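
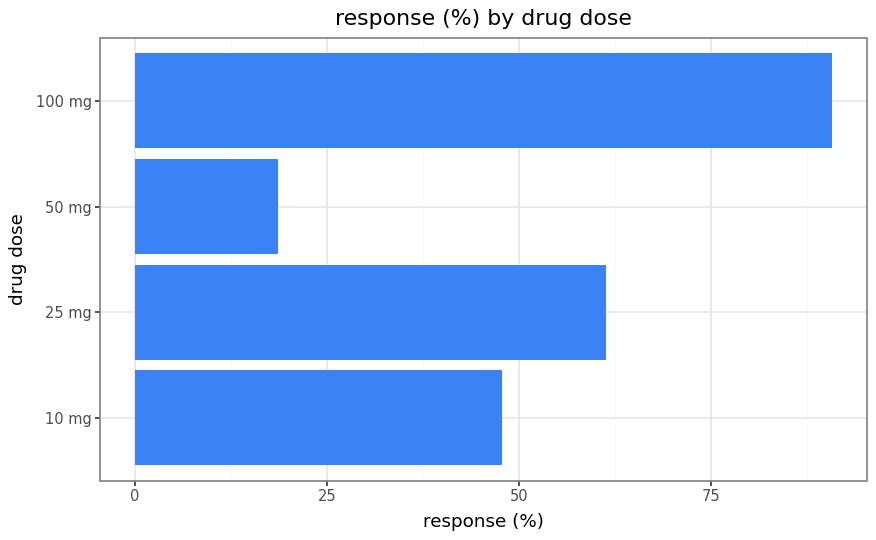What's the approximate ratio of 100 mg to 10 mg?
100 mg ≈ 90, 10 mg ≈ 50; 90/50 ≈ 1.8.

≈ 1.8×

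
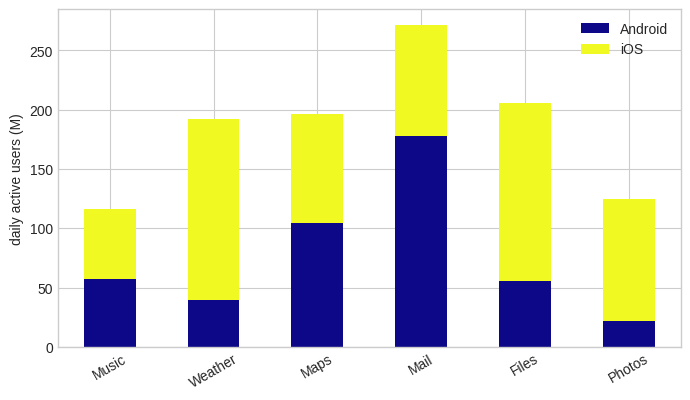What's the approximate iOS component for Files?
iOS top ≈ 200, bottom ≈ 50; segment ≈ 150.

≈ 150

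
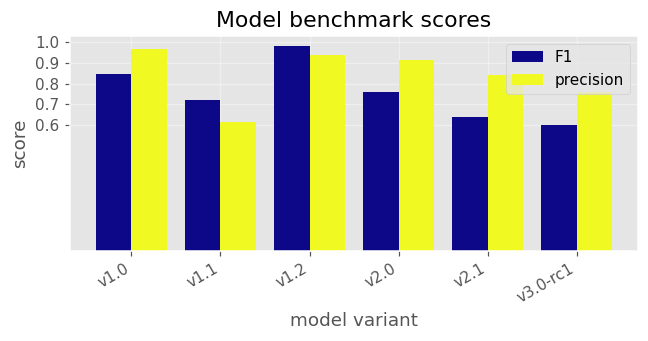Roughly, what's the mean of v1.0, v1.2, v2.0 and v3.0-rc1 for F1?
≈ 0.8

(0.8 + 1.0 + 0.8 + 0.6) / 4 ≈ 0.8.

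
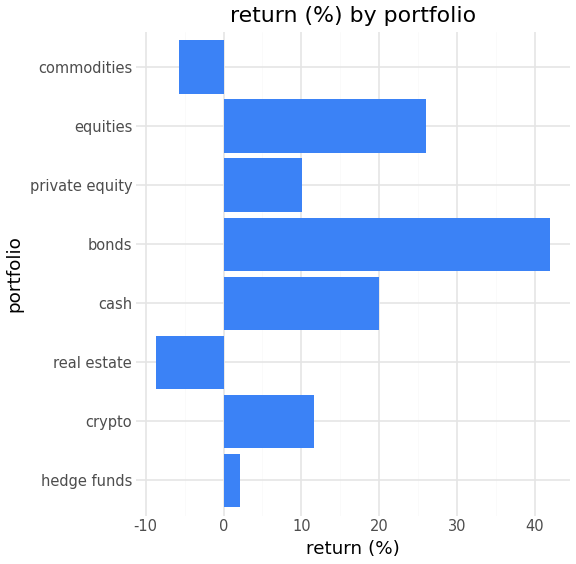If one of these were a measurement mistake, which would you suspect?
bonds ≈ 40; the rest sit between ≈ -10 and ≈ 25.

bonds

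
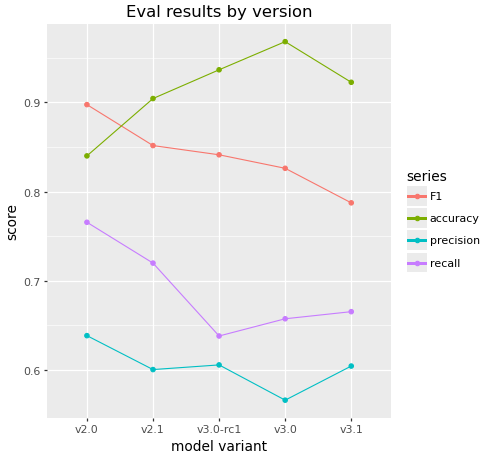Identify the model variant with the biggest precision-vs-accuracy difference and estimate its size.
v3.0: precision ≈ 0.55, accuracy ≈ 0.95 → gap ≈ 0.40. Next-largest (v3.0-rc1) is only ≈ 0.35.

v3.0, ≈ 0.40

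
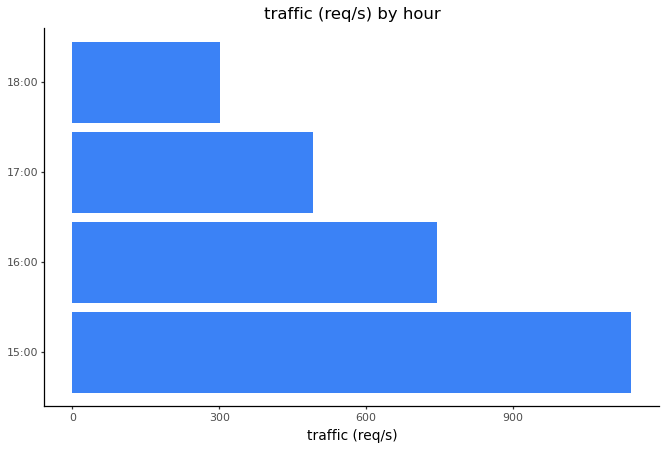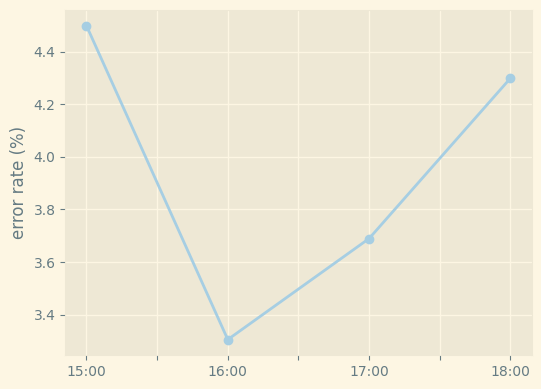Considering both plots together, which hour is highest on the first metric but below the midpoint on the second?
16:00

Chart 2 median error rate (%) ≈ 4; below-median hours: 16:00, 17:00. Among those, 16:00 has the highest traffic (req/s) (≈ 800).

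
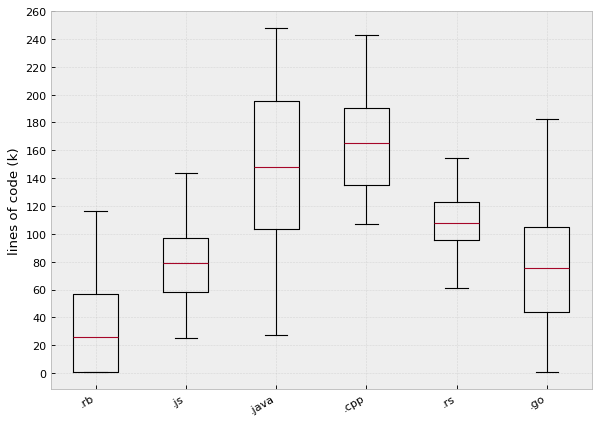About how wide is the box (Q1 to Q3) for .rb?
≈ 60

Q3 ≈ 60, Q1 ≈ 0; IQR ≈ 60.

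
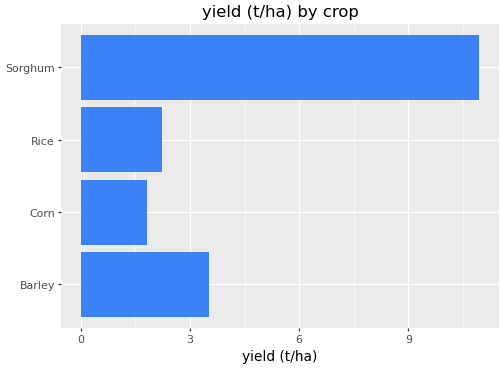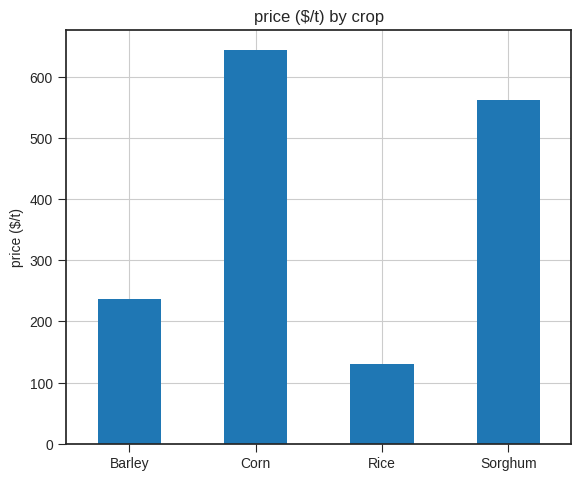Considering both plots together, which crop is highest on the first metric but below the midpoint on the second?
Barley

Chart 2 median price ($/t) ≈ 400; below-median crops: Barley, Rice. Among those, Barley has the highest yield (t/ha) (≈ 4).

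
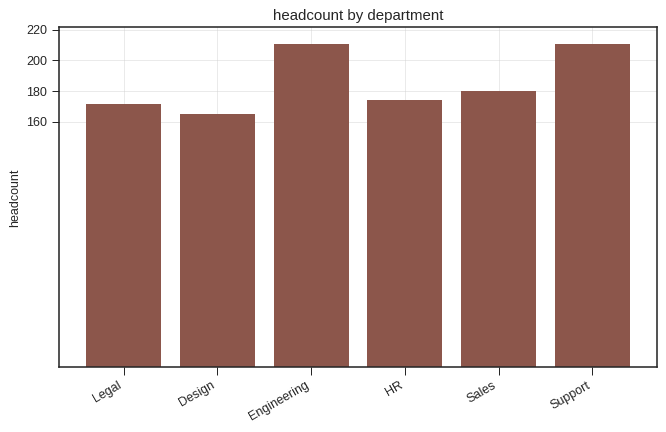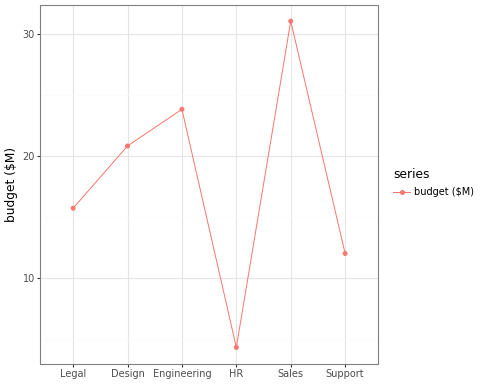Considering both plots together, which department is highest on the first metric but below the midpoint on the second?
Chart 2 median budget ($M) ≈ 20; below-median departments: Legal, HR, Support. Among those, Support has the highest headcount (≈ 220).

Support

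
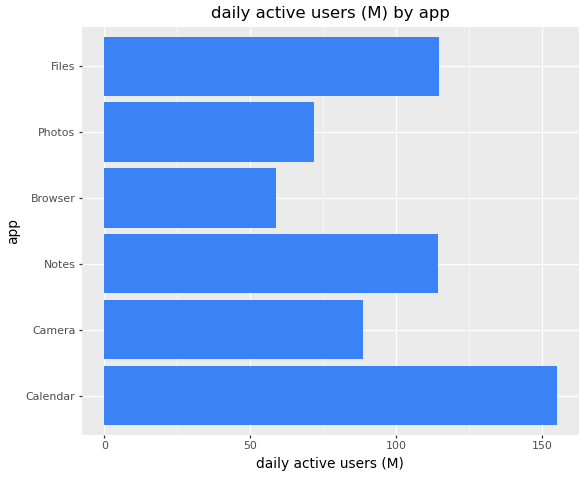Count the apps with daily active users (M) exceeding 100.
Above 100: Calendar, Notes, Files.

3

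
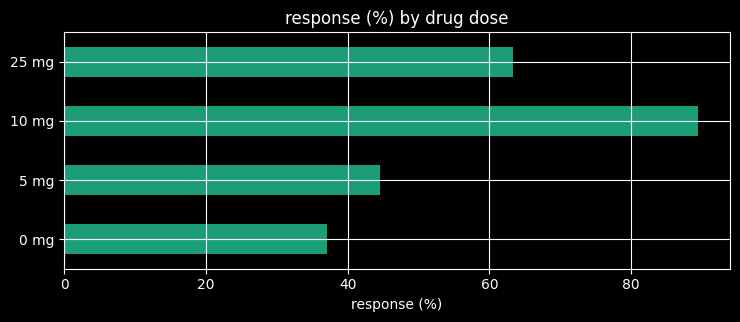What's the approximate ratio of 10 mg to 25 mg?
≈ 1.5×

10 mg ≈ 90, 25 mg ≈ 60; 90/60 ≈ 1.5.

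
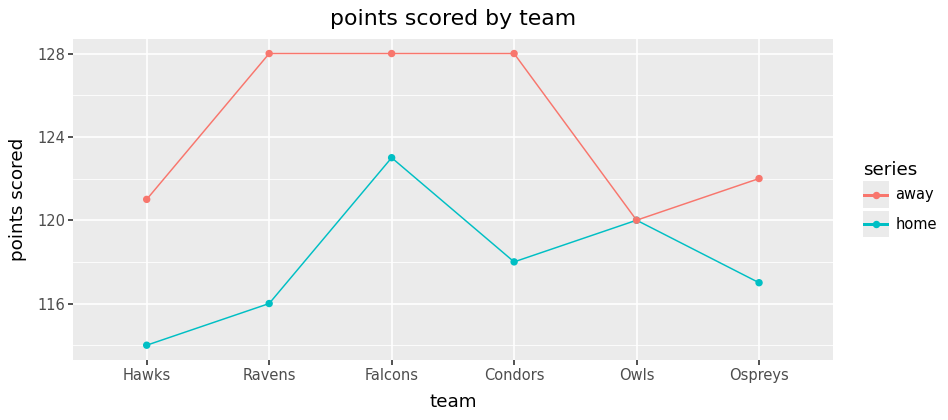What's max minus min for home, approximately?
≈ 10

Max Falcons ≈ 124, min Hawks ≈ 114; range ≈ 10.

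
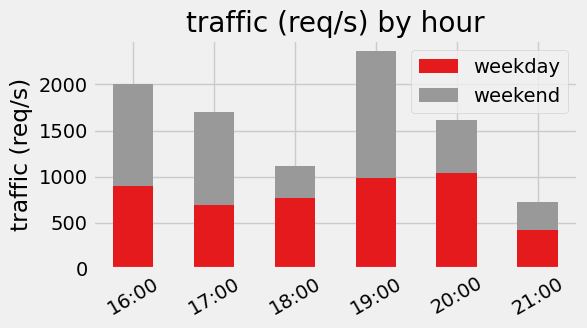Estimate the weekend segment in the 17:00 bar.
≈ 1000

weekend top ≈ 1600, bottom ≈ 600; segment ≈ 1000.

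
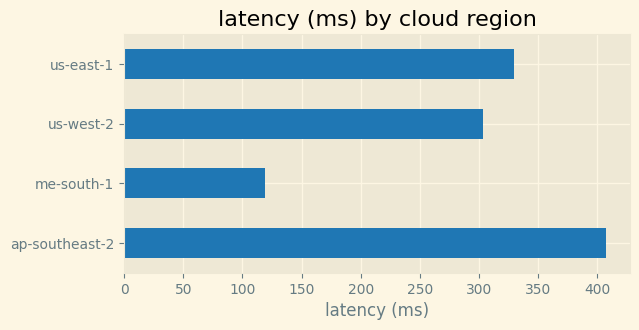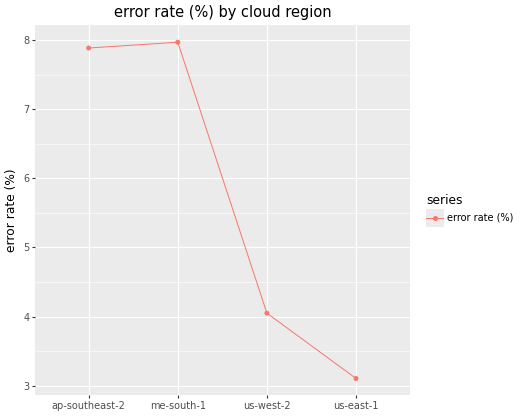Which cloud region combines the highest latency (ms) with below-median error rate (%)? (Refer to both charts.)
Chart 2 median error rate (%) ≈ 6; below-median cloud regions: us-west-2, us-east-1. Among those, us-east-1 has the highest latency (ms) (≈ 350).

us-east-1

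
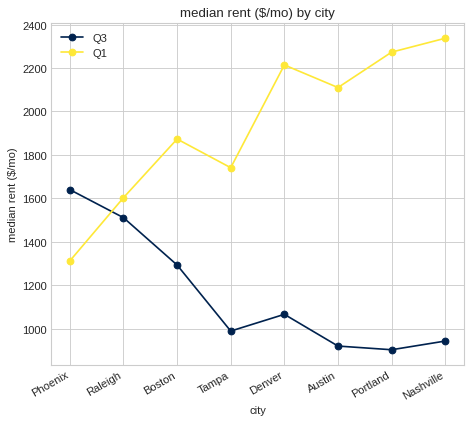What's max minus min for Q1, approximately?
Max Nashville ≈ 2400, min Phoenix ≈ 1400; range ≈ 1000.

≈ 1000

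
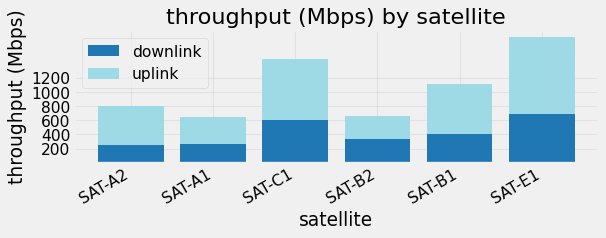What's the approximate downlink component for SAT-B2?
downlink top ≈ 400, bottom ≈ 0; segment ≈ 400.

≈ 400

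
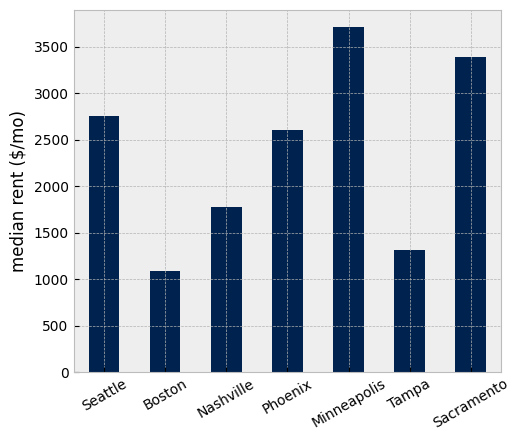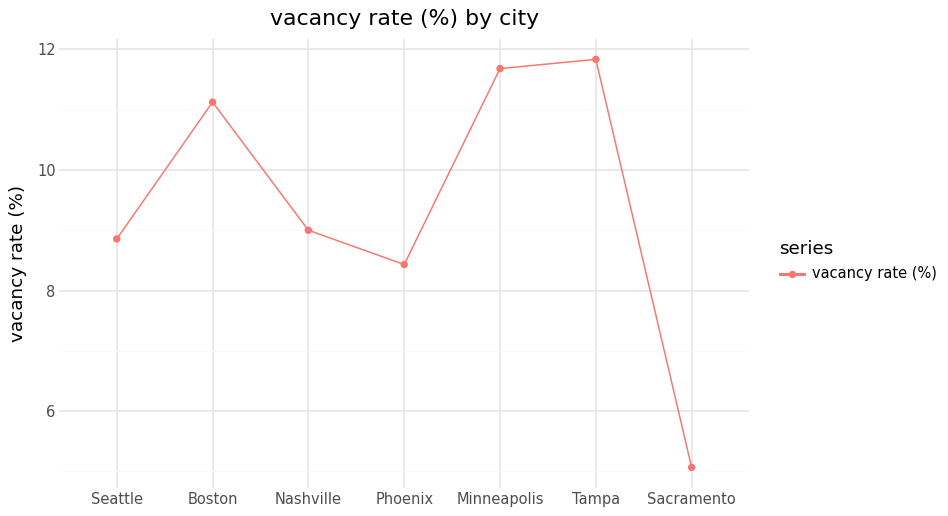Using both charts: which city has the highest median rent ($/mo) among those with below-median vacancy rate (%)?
Sacramento

Chart 2 median vacancy rate (%) ≈ 10; below-median cities: Seattle, Phoenix, Sacramento. Among those, Sacramento has the highest median rent ($/mo) (≈ 3500).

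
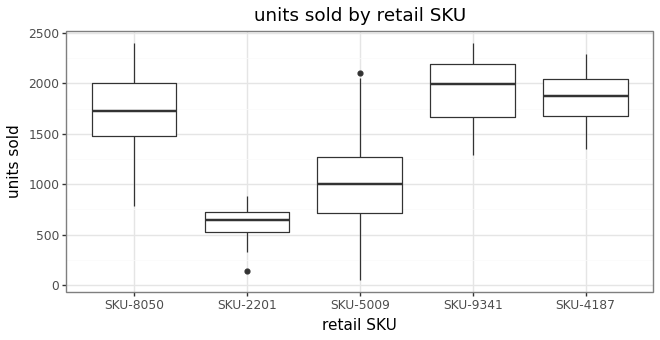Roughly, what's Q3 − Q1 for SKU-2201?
Q3 ≈ 800, Q1 ≈ 600; IQR ≈ 200.

≈ 200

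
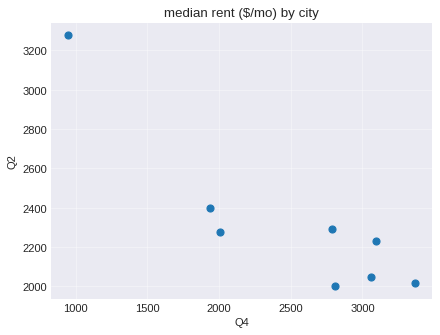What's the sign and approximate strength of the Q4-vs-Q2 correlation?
negative, strong

Points are negatively correlated; strong (|r| ≈ 0.9).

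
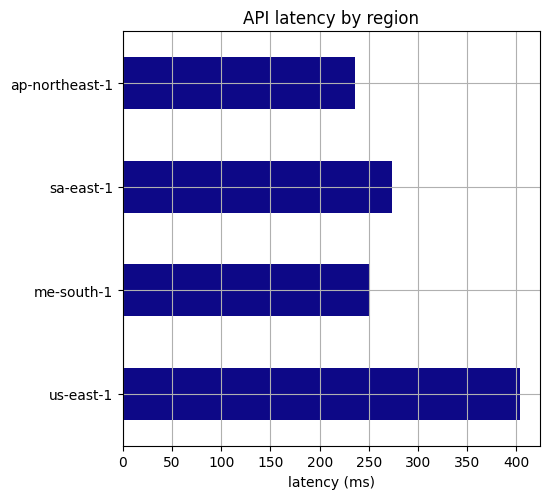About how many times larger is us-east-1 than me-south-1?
us-east-1 ≈ 400, me-south-1 ≈ 250; 400/250 ≈ 1.6.

≈ 1.6×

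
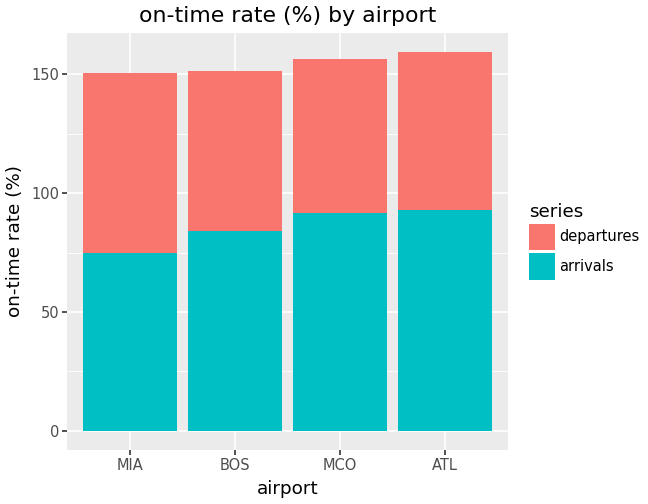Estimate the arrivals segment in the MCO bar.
arrivals top ≈ 100, bottom ≈ 0; segment ≈ 100.

≈ 100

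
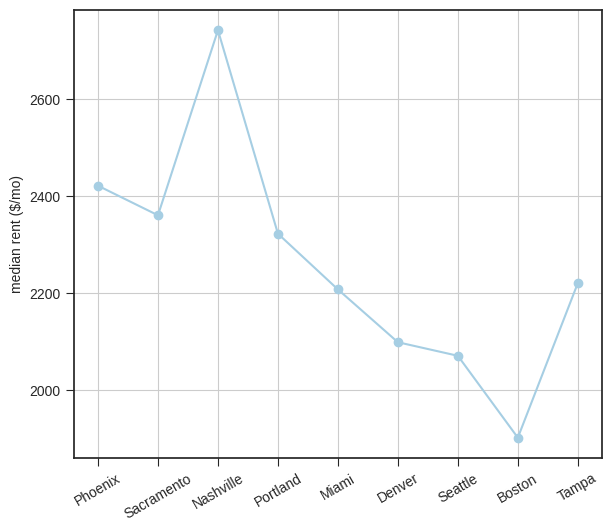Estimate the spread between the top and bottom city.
≈ 800

Max Nashville ≈ 2700, min Boston ≈ 1900; range ≈ 800.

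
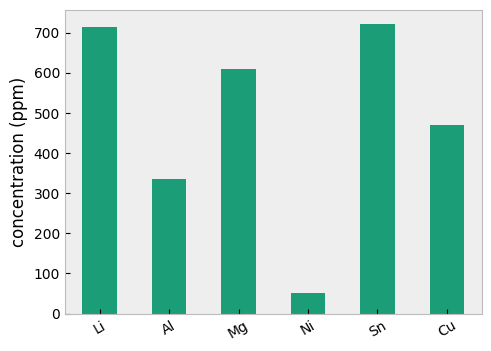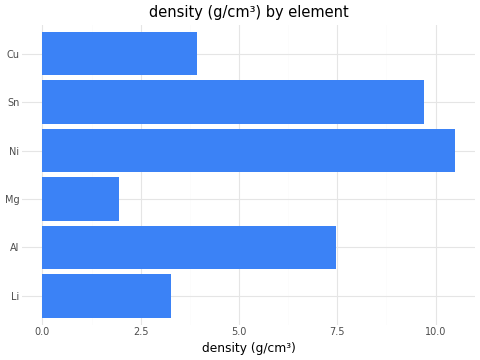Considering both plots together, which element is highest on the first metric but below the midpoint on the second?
Chart 2 median density (g/cm³) ≈ 6; below-median elements: Li, Mg, Cu. Among those, Li has the highest concentration (ppm) (≈ 700).

Li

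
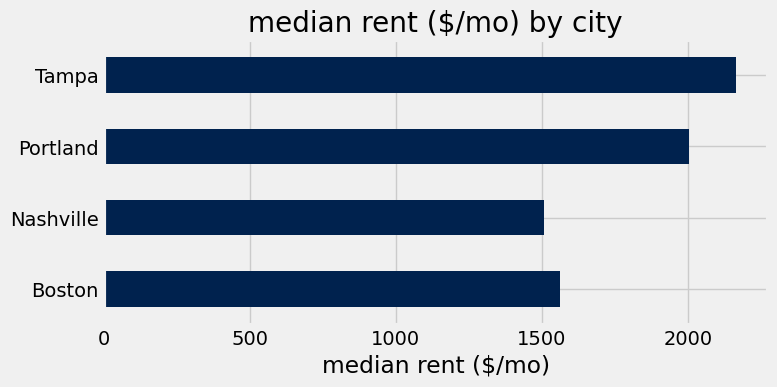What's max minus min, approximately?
≈ 600

Max Tampa ≈ 2200, min Nashville ≈ 1600; range ≈ 600.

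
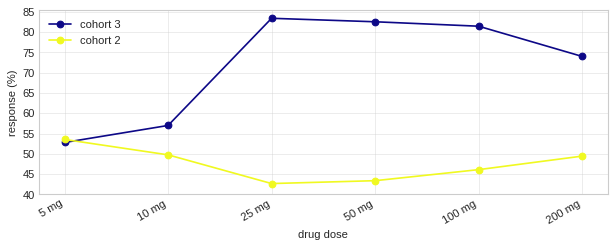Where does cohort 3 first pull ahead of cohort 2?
10 mg

5 mg: cohort 3 ≈ 55 vs cohort 2 ≈ 55 (not yet); 10 mg: cohort 3 ≈ 55 vs cohort 2 ≈ 50 (first crossover).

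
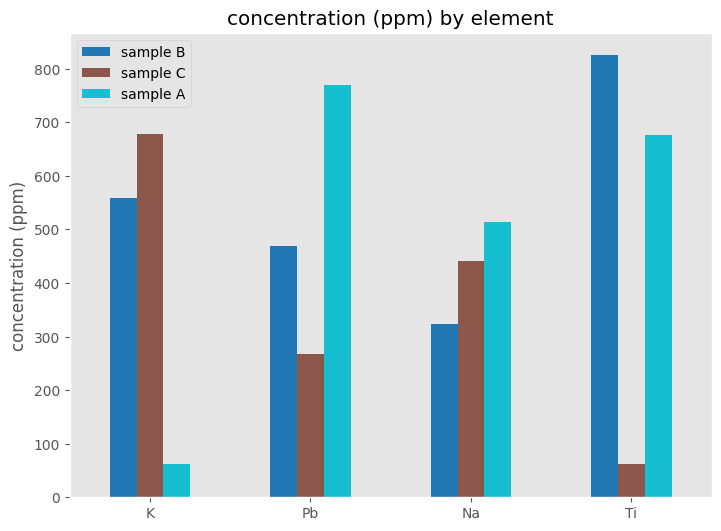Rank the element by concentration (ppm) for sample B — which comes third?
Top 4 for sample B: Ti ≈ 800, K ≈ 600, Pb ≈ 500, Na ≈ 300.

Pb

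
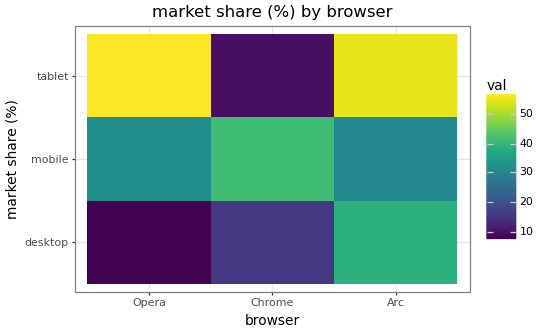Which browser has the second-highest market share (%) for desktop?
Top 3 for desktop: Arc ≈ 40, Chrome ≈ 15, Opera ≈ 10.

Chrome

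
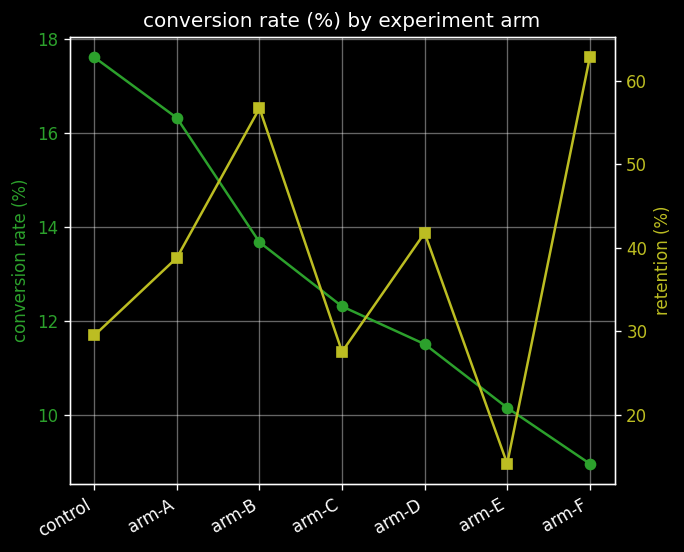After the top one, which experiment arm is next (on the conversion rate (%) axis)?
Top 3 (on the conversion rate (%) axis): control ≈ 18, arm-A ≈ 16, arm-B ≈ 14.

arm-A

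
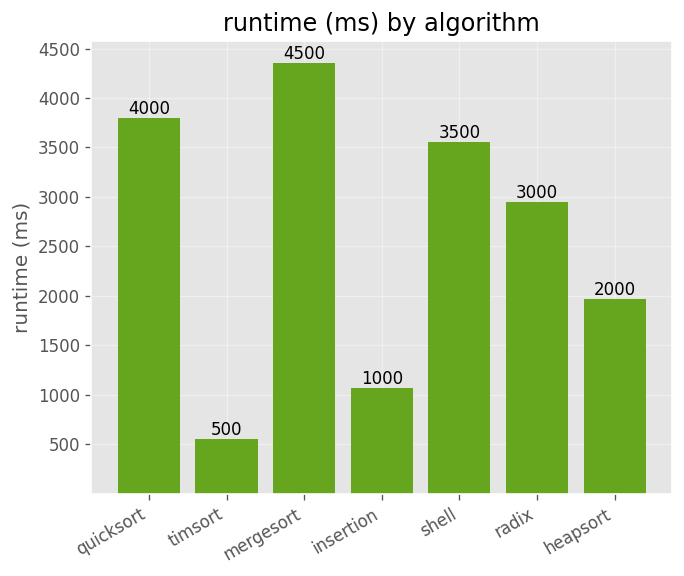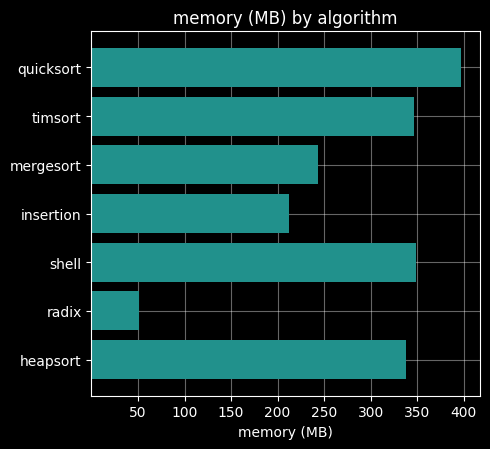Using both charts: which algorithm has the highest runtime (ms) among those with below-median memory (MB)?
Chart 2 median memory (MB) ≈ 350; below-median algorithms: mergesort, insertion, radix. Among those, mergesort has the highest runtime (ms) (≈ 4500).

mergesort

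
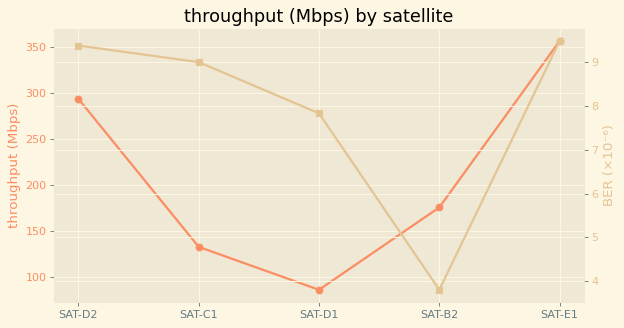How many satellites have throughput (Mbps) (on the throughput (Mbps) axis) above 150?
3

Above 150: SAT-D2, SAT-B2, SAT-E1.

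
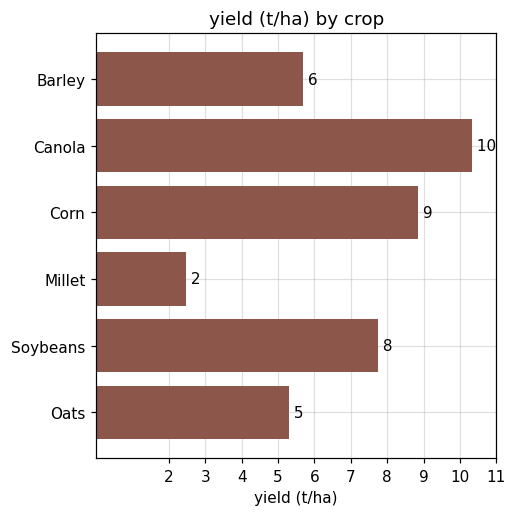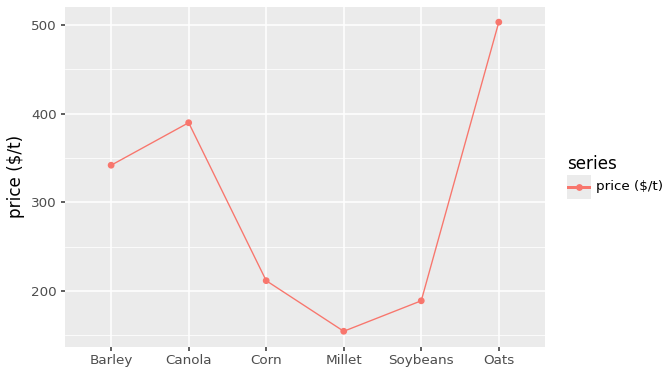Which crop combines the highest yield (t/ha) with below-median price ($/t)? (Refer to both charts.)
Corn

Chart 2 median price ($/t) ≈ 300; below-median crops: Corn, Millet, Soybeans. Among those, Corn has the highest yield (t/ha) (≈ 9).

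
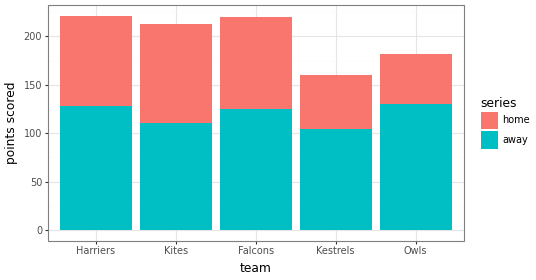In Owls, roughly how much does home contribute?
≈ 60

home top ≈ 180, bottom ≈ 120; segment ≈ 60.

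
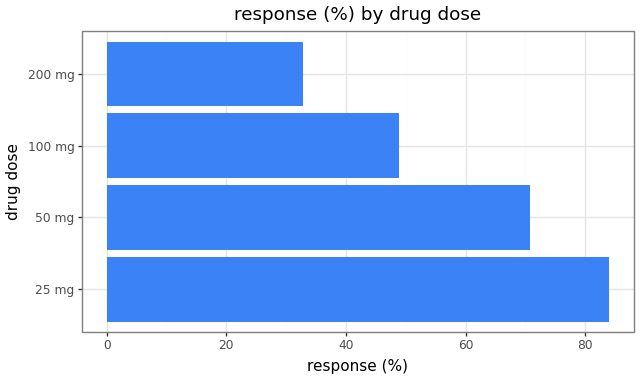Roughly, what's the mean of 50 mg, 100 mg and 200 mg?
≈ 50

(70 + 50 + 30) / 3 ≈ 50.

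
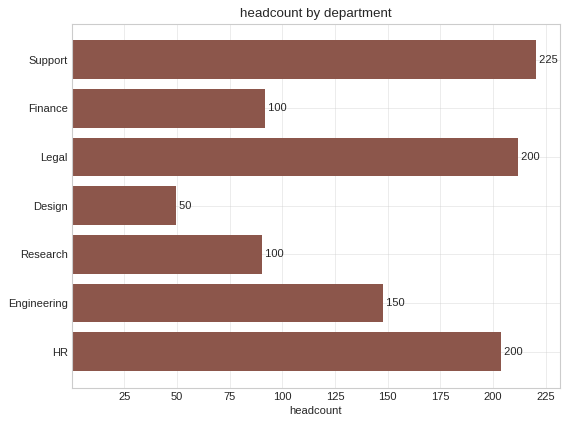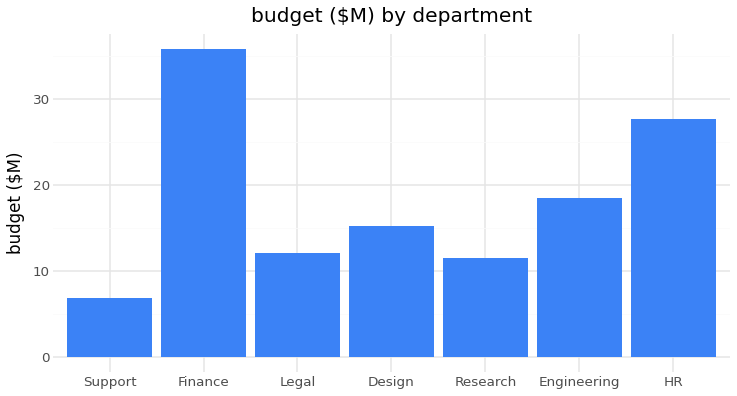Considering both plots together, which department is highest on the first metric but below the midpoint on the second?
Support

Chart 2 median budget ($M) ≈ 15; below-median departments: Support, Legal, Research. Among those, Support has the highest headcount (≈ 225).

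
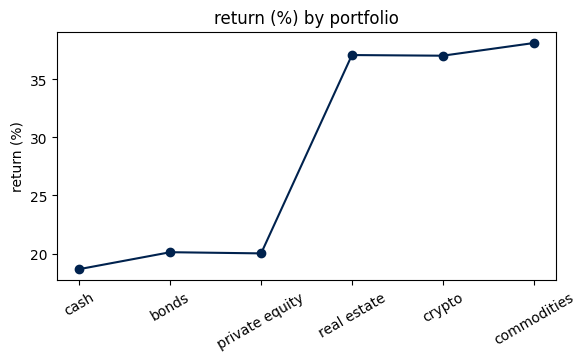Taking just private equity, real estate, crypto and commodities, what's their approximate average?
≈ 34

(20 + 38 + 38 + 38) / 4 ≈ 34.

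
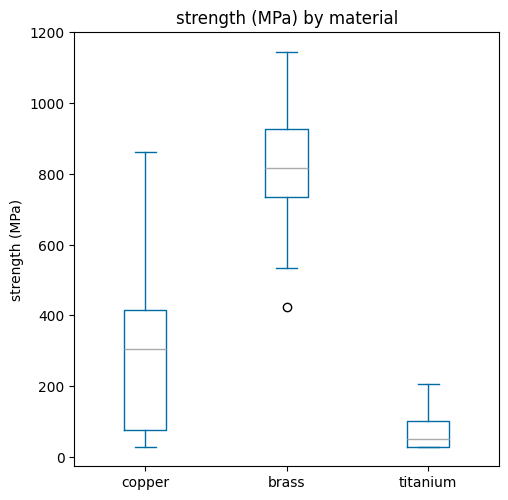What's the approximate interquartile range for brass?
≈ 200

Q3 ≈ 900, Q1 ≈ 700; IQR ≈ 200.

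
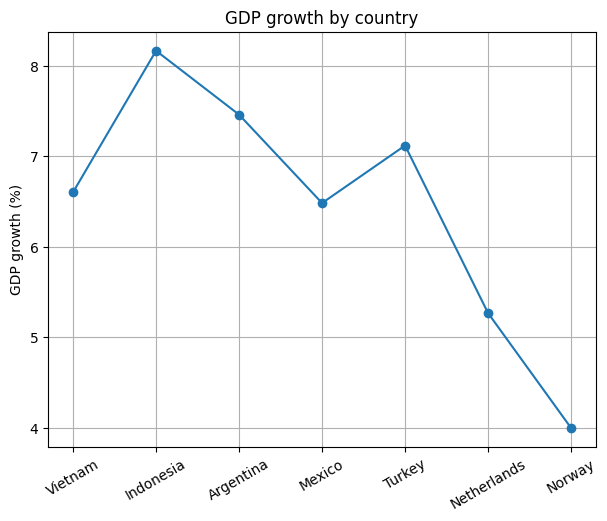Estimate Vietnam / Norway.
≈ 1.62×

Vietnam ≈ 6.5, Norway ≈ 4.0; 6.5/4.0 ≈ 1.62.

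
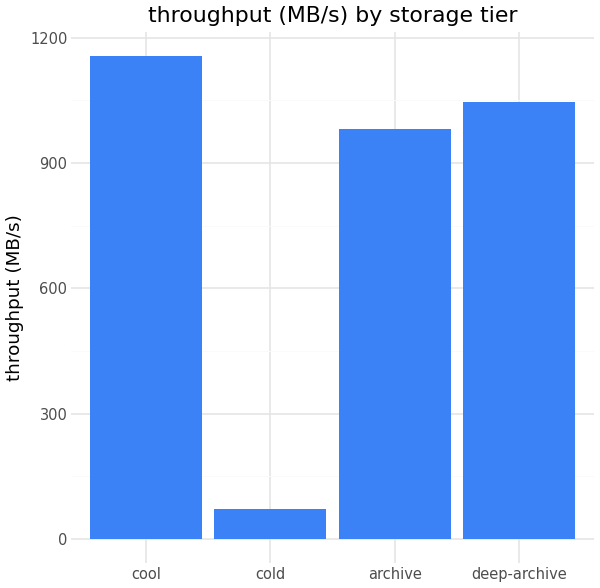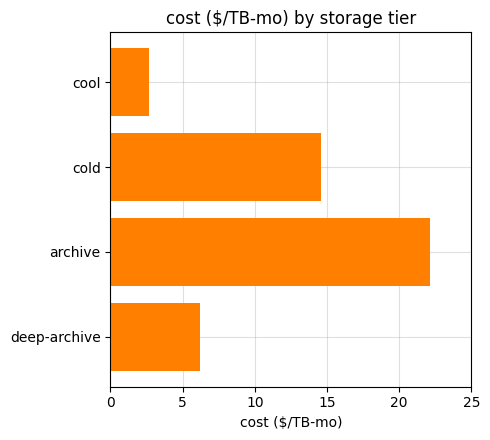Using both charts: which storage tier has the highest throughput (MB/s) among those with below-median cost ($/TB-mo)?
cool

Chart 2 median cost ($/TB-mo) ≈ 10; below-median storage tiers: cool, deep-archive. Among those, cool has the highest throughput (MB/s) (≈ 1200).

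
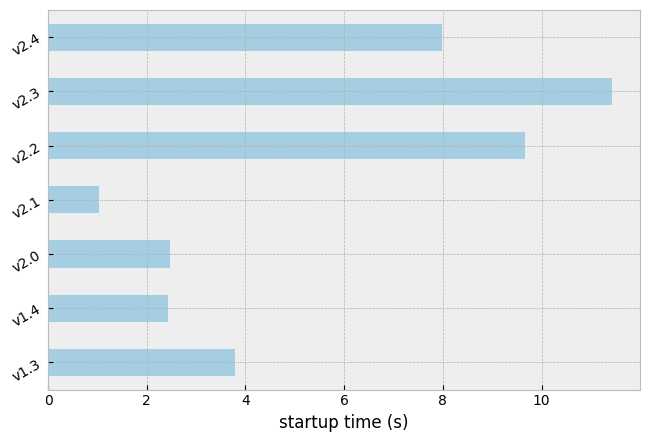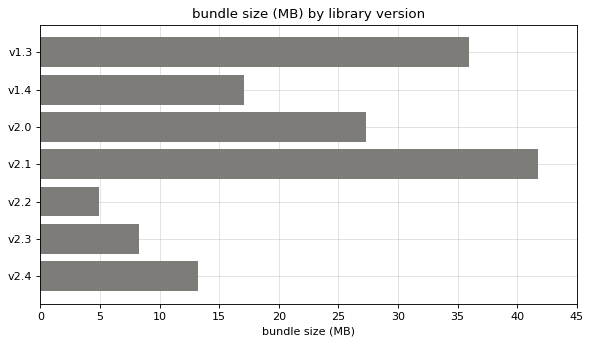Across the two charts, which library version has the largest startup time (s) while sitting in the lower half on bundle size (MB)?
v2.3

Chart 2 median bundle size (MB) ≈ 15; below-median library versions: v2.2, v2.3, v2.4. Among those, v2.3 has the highest startup time (s) (≈ 12).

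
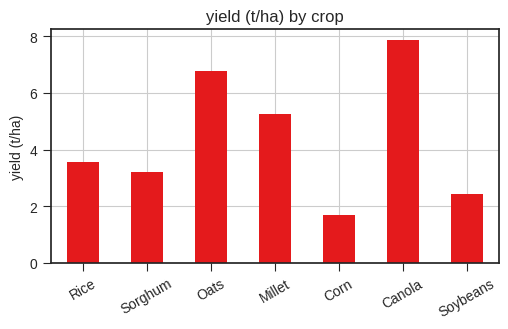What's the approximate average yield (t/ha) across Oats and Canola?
≈ 8

(7 + 8) / 2 ≈ 8.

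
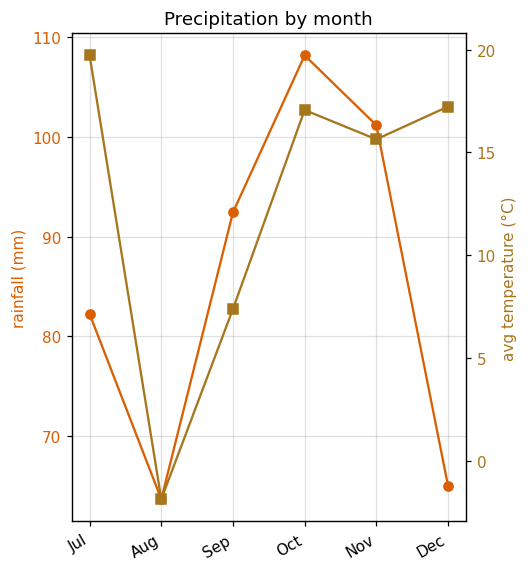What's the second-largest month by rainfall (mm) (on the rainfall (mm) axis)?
Nov

Top 3 (on the rainfall (mm) axis): Oct ≈ 110, Nov ≈ 100, Sep ≈ 90.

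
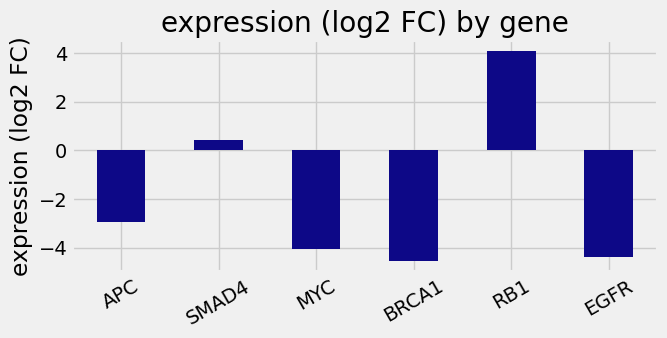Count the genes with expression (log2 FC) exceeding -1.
Above -1: SMAD4, RB1.

2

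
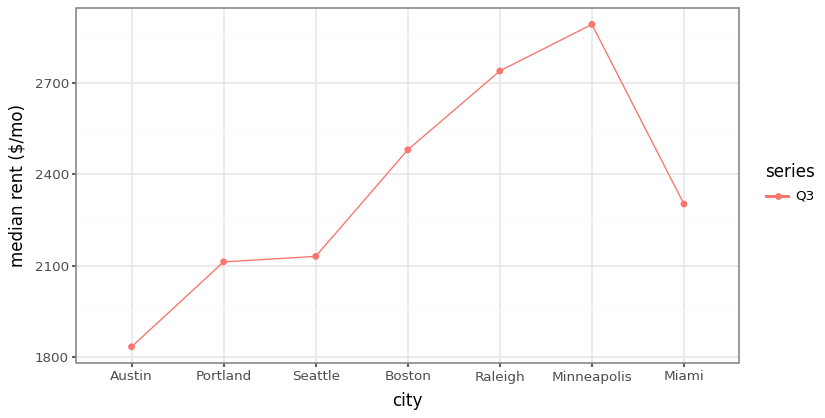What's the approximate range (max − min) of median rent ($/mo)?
≈ 1100

Max Minneapolis ≈ 2900, min Austin ≈ 1800; range ≈ 1100.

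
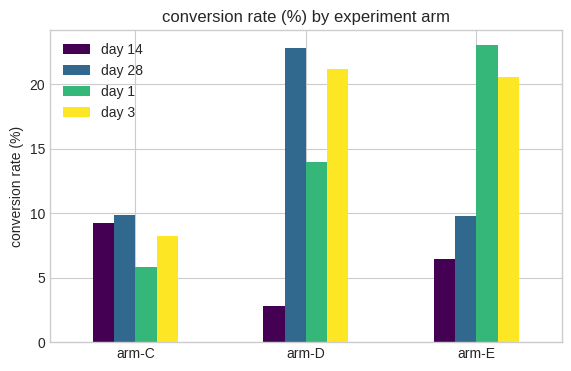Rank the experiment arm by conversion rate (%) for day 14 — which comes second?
arm-E

Top 3 for day 14: arm-C ≈ 10, arm-E ≈ 6, arm-D ≈ 2.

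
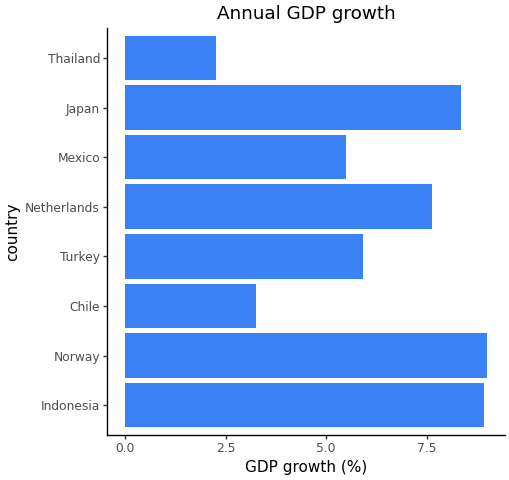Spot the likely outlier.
Thailand

Thailand ≈ 2; the rest sit between ≈ 3 and ≈ 9.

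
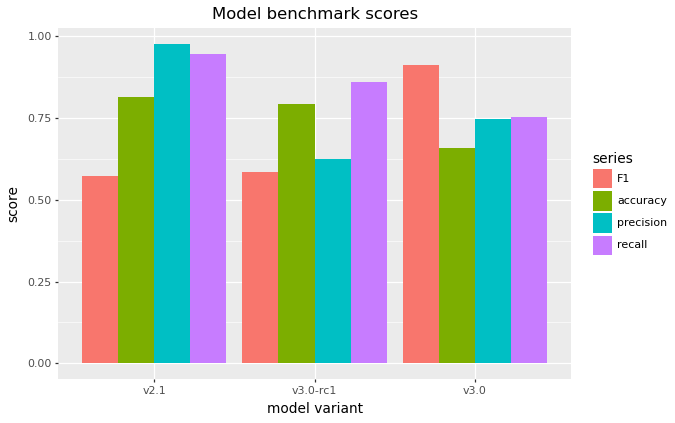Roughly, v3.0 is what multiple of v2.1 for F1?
v3.0 ≈ 0.9, v2.1 ≈ 0.6; 0.9/0.6 ≈ 1.5.

≈ 1.5×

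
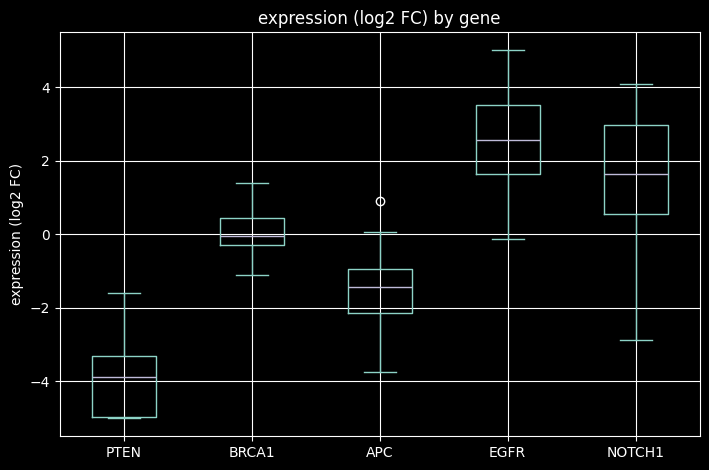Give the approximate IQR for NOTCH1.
≈ 2

Q3 ≈ 3, Q1 ≈ 1; IQR ≈ 2.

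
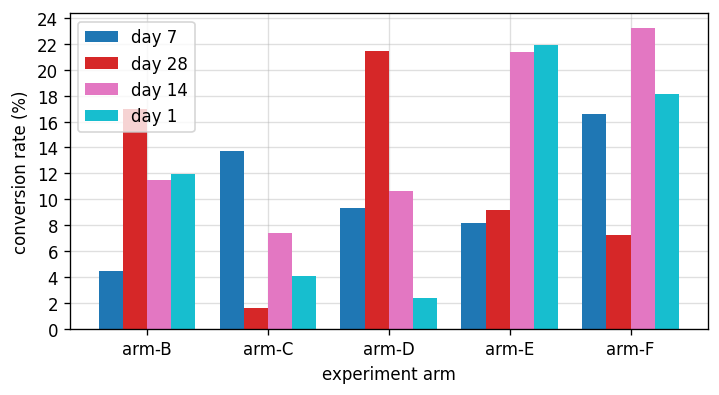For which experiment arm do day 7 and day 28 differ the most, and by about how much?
arm-B, ≈ 14 %

arm-B: day 7 ≈ 4, day 28 ≈ 18 → gap ≈ 14. Next-largest (arm-C) is only ≈ 12.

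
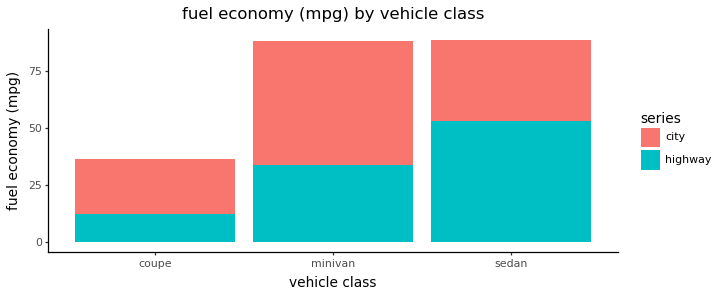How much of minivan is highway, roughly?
highway top ≈ 30, bottom ≈ 0; segment ≈ 30.

≈ 30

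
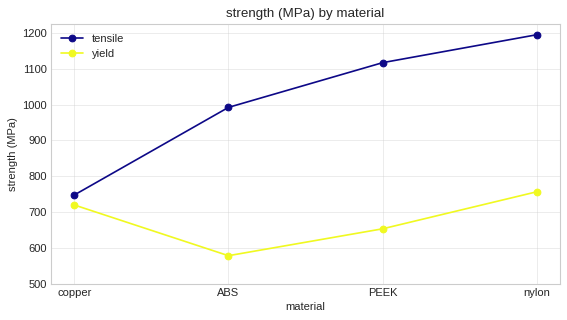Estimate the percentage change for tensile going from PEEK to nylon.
≈ +9.1%

PEEK ≈ 1100, nylon ≈ 1200; (1200 − 1100) / 1100 ≈ +9.1%.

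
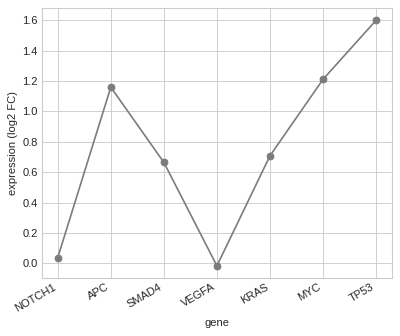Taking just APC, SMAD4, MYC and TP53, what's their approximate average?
≈ 1.15

(1.2 + 0.6 + 1.2 + 1.6) / 4 ≈ 1.15.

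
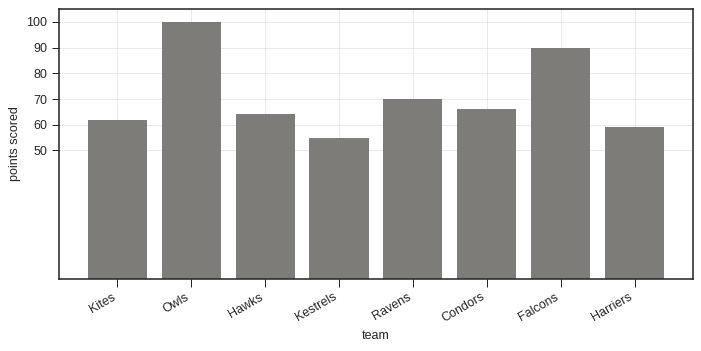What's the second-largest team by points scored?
Falcons

Top 3: Owls ≈ 100, Falcons ≈ 90, Ravens ≈ 70.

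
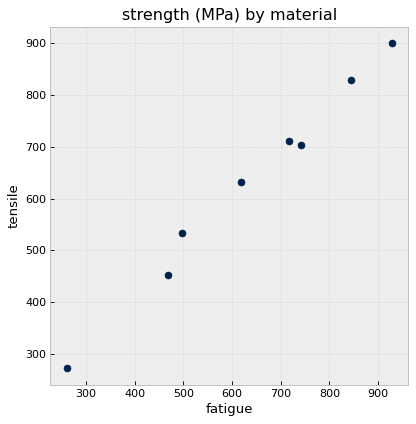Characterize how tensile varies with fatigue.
positive, strong

Points are positively correlated; strong (|r| ≈ 1.0).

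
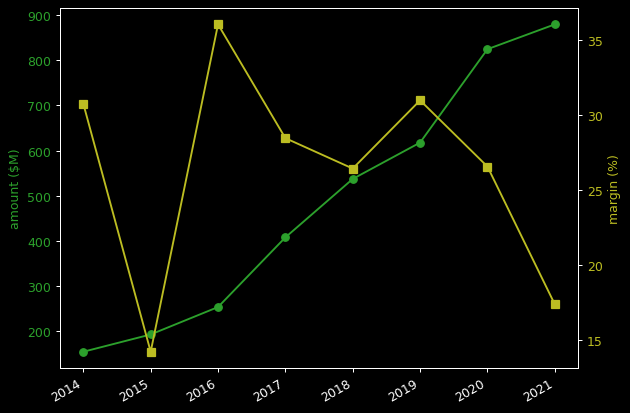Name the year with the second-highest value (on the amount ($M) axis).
Top 3 (on the amount ($M) axis): 2021 ≈ 900, 2020 ≈ 800, 2019 ≈ 600.

2020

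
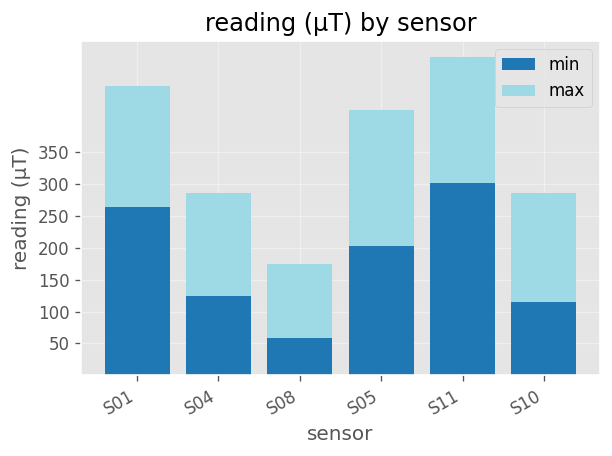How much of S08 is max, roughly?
max top ≈ 150, bottom ≈ 50; segment ≈ 100.

≈ 100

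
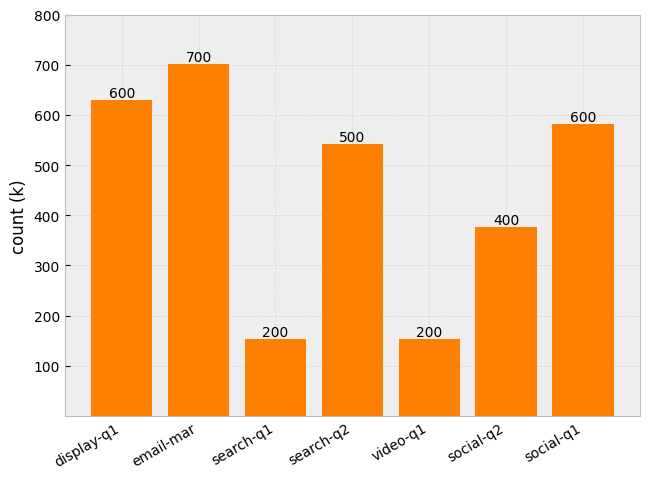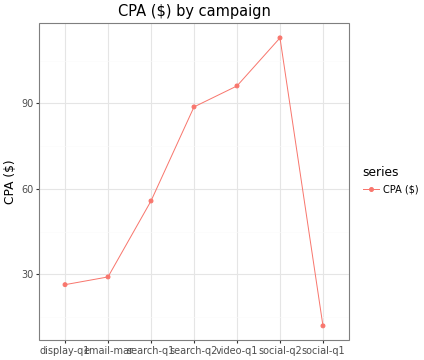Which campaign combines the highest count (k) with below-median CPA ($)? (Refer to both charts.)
email-mar

Chart 2 median CPA ($) ≈ 60; below-median campaigns: display-q1, email-mar, social-q1. Among those, email-mar has the highest count (k) (≈ 700).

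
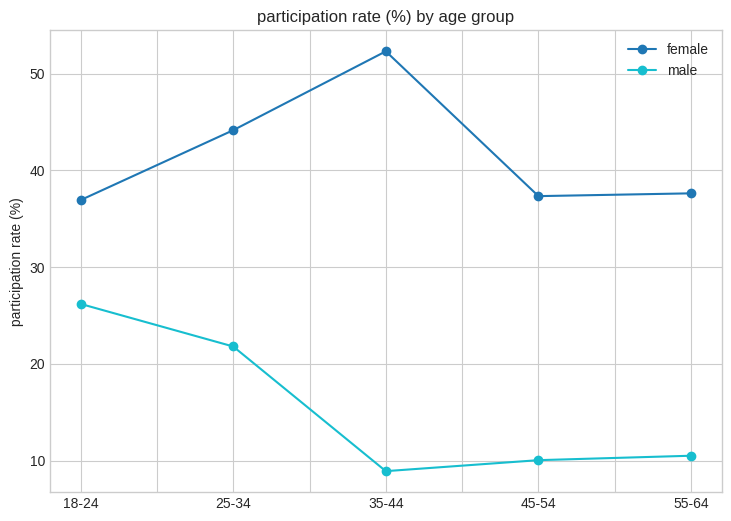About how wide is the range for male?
Max 18-24 ≈ 25, min 35-44 ≈ 10; range ≈ 15.

≈ 15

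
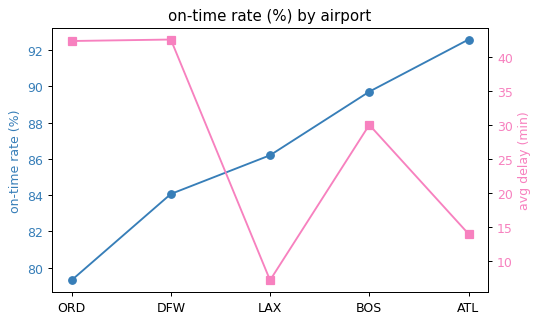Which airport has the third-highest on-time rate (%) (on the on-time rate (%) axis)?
Top 4 (on the on-time rate (%) axis): ATL ≈ 92, BOS ≈ 90, LAX ≈ 86, DFW ≈ 84.

LAX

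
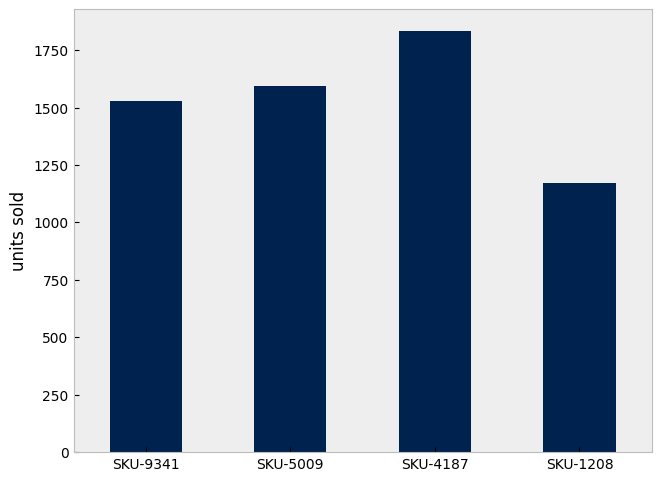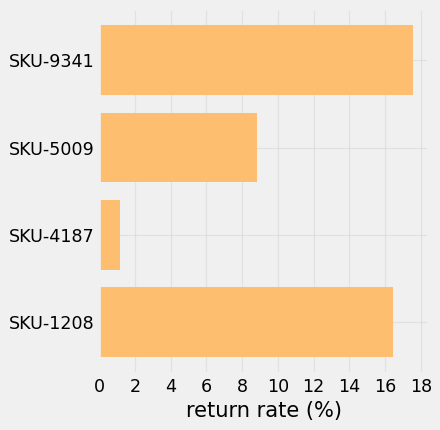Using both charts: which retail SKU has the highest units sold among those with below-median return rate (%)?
SKU-4187

Chart 2 median return rate (%) ≈ 12; below-median retail SKUs: SKU-5009, SKU-4187. Among those, SKU-4187 has the highest units sold (≈ 1800).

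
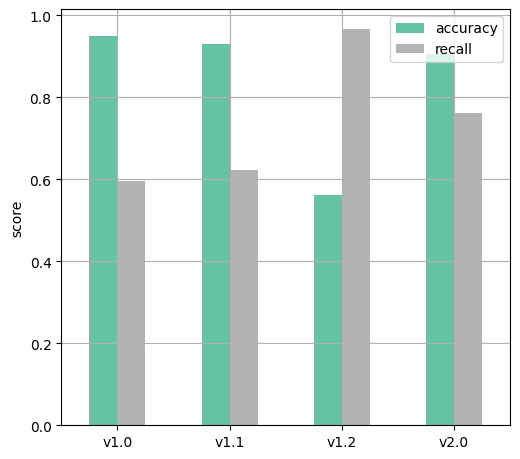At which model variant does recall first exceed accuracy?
v1.1: recall ≈ 0.6 vs accuracy ≈ 0.9 (not yet); v1.2: recall ≈ 1.0 vs accuracy ≈ 0.6 (first crossover).

v1.2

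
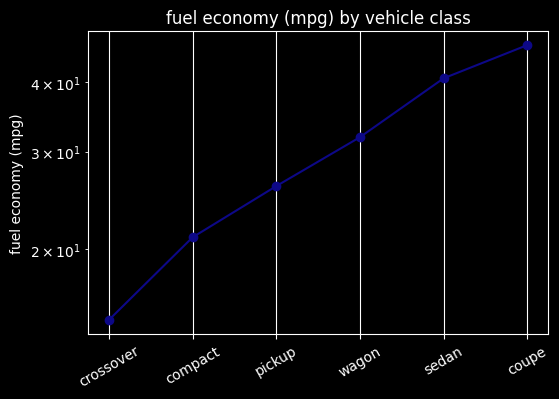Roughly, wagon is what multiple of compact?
≈ 1.5×

wagon ≈ 30, compact ≈ 20; 30/20 ≈ 1.5.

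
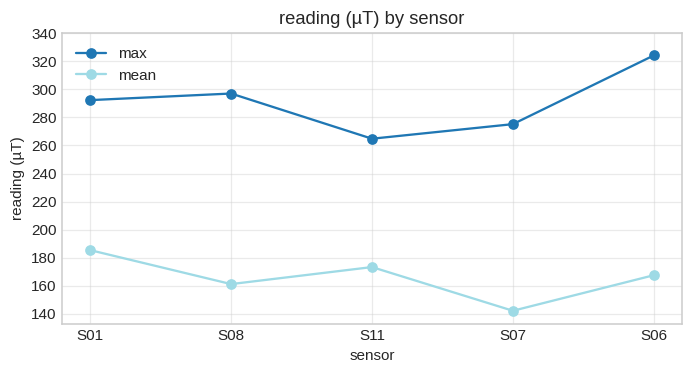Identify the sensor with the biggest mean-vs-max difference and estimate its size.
S06: mean ≈ 160, max ≈ 320 → gap ≈ 160. Next-largest (S08) is only ≈ 140.

S06, ≈ 160 µT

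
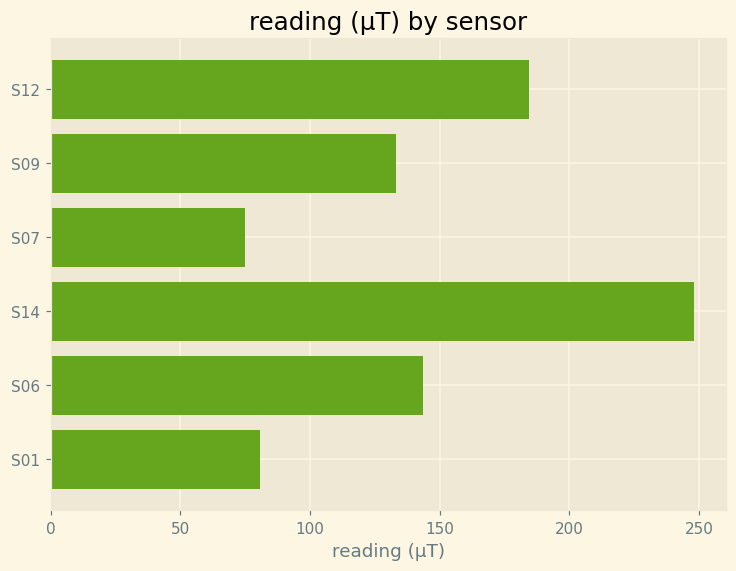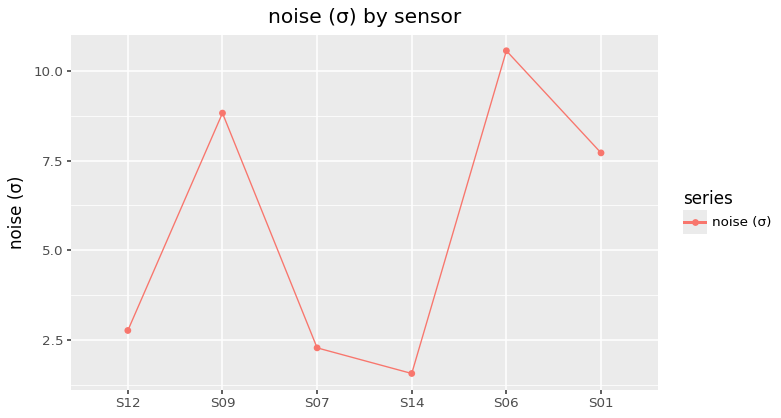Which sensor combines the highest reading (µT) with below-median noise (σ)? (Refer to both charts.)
S14

Chart 2 median noise (σ) ≈ 5; below-median sensors: S12, S07, S14. Among those, S14 has the highest reading (µT) (≈ 250).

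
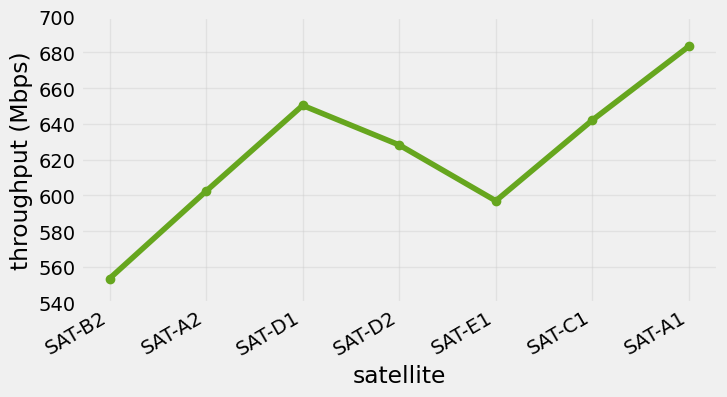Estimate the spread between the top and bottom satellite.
Max SAT-A1 ≈ 680, min SAT-B2 ≈ 560; range ≈ 120.

≈ 120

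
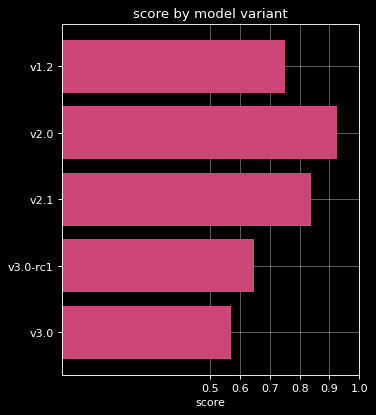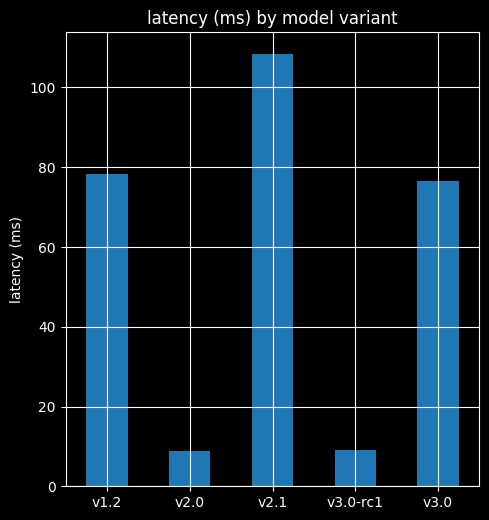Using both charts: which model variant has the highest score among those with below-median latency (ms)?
Chart 2 median latency (ms) ≈ 80; below-median model variants: v2.0, v3.0-rc1. Among those, v2.0 has the highest score (≈ 0.9).

v2.0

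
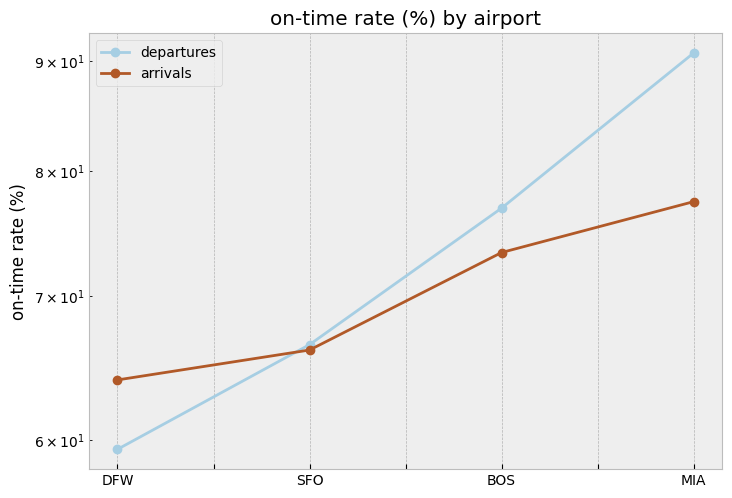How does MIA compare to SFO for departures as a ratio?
MIA ≈ 90, SFO ≈ 65; 90/65 ≈ 1.38.

≈ 1.38×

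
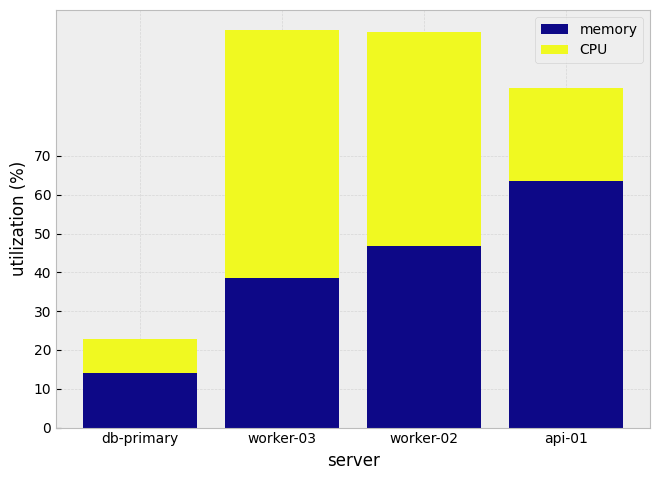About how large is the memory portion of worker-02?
≈ 50

memory top ≈ 50, bottom ≈ 0; segment ≈ 50.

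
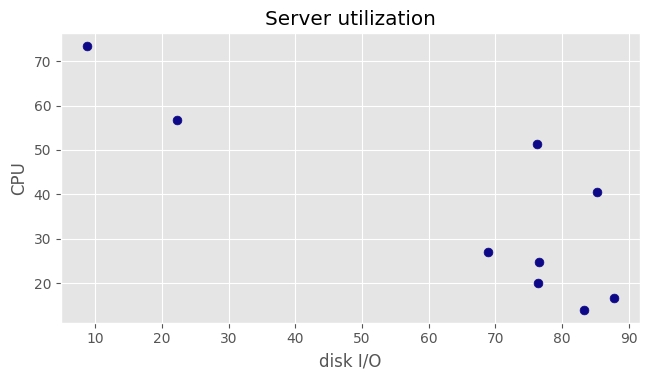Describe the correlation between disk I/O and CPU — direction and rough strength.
negative, strong

Points are negatively correlated; strong (|r| ≈ 0.8).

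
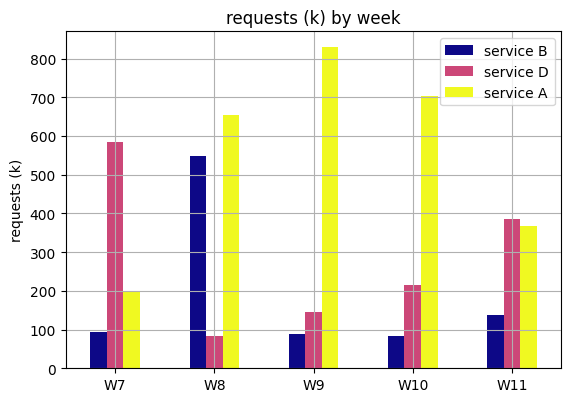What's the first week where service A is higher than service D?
W7: service A ≈ 200 vs service D ≈ 600 (not yet); W8: service A ≈ 700 vs service D ≈ 100 (first crossover).

W8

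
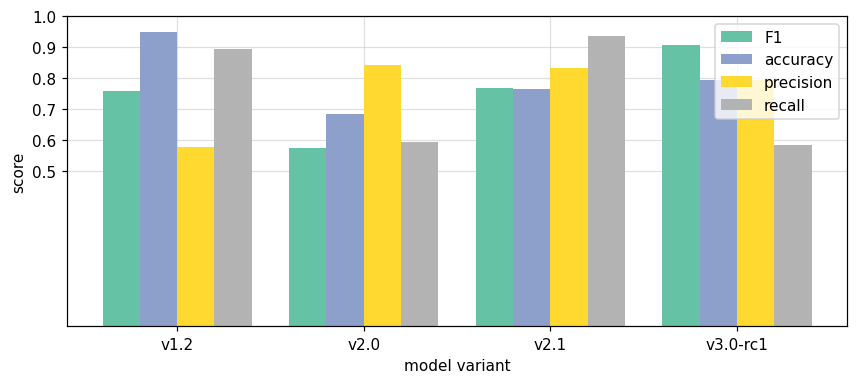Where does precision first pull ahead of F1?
v1.2: precision ≈ 0.6 vs F1 ≈ 0.8 (not yet); v2.0: precision ≈ 0.8 vs F1 ≈ 0.6 (first crossover).

v2.0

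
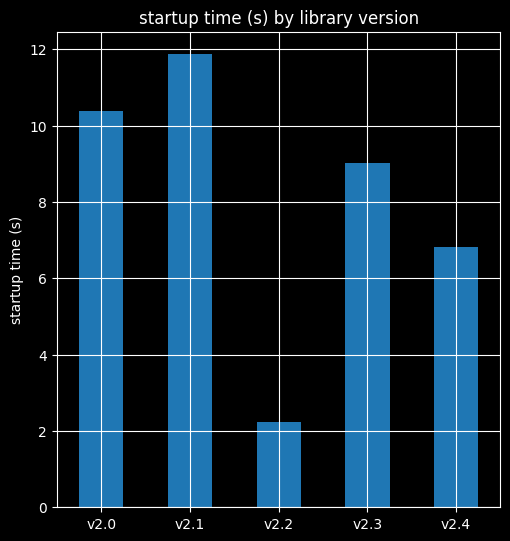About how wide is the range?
Max v2.1 ≈ 12, min v2.2 ≈ 2; range ≈ 10.

≈ 10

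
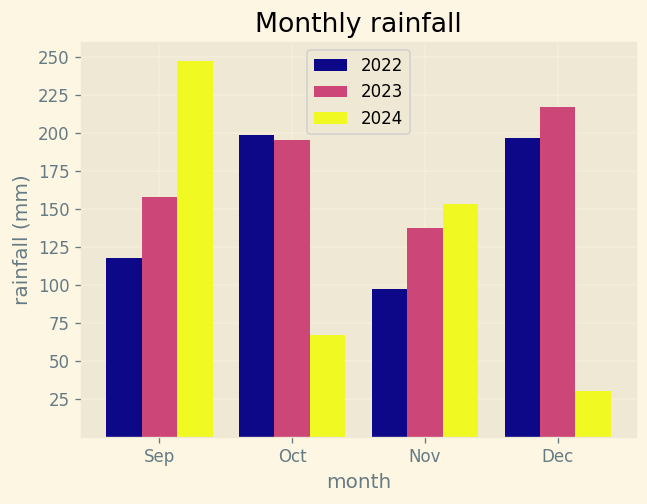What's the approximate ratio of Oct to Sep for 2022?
≈ 1.6×

Oct ≈ 200, Sep ≈ 125; 200/125 ≈ 1.6.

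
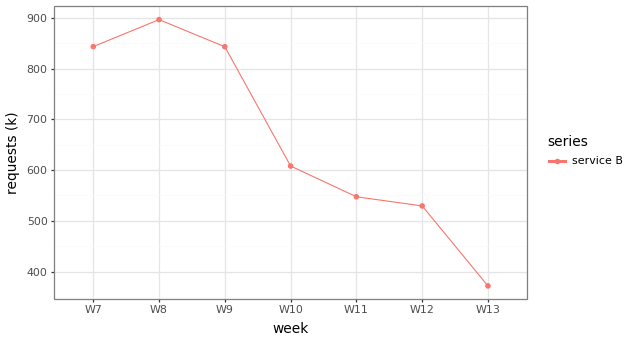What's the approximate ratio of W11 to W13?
W11 ≈ 550, W13 ≈ 350; 550/350 ≈ 1.57.

≈ 1.57×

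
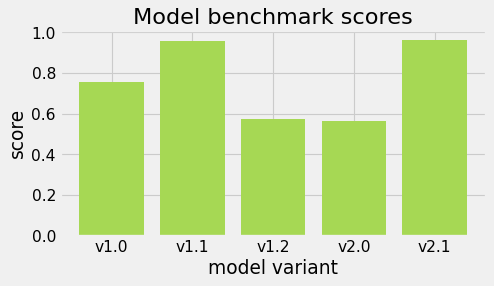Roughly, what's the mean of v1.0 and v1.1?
≈ 0.9

(0.8 + 1.0) / 2 ≈ 0.9.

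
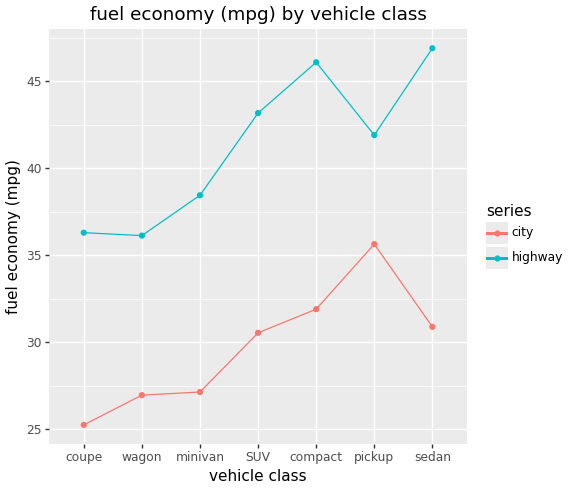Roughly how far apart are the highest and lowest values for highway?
Max sedan ≈ 46, min wagon ≈ 36; range ≈ 10.

≈ 10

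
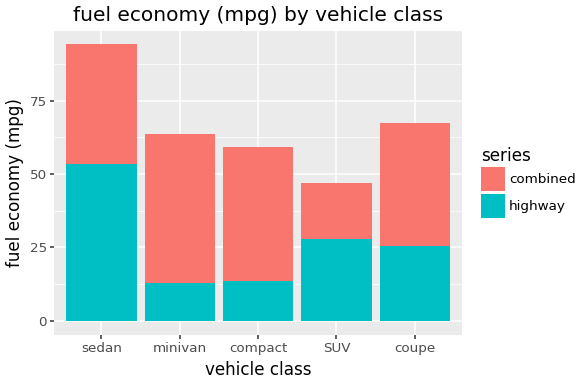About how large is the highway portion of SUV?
≈ 30

highway top ≈ 30, bottom ≈ 0; segment ≈ 30.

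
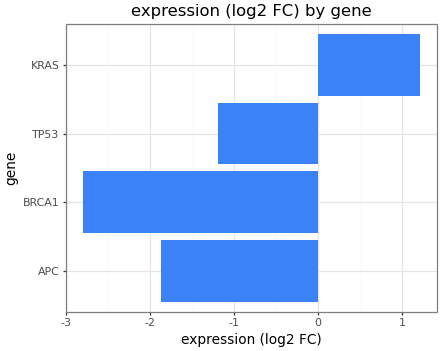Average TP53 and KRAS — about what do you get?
(-1.0 + 1.0) / 2 ≈ 0.

≈ 0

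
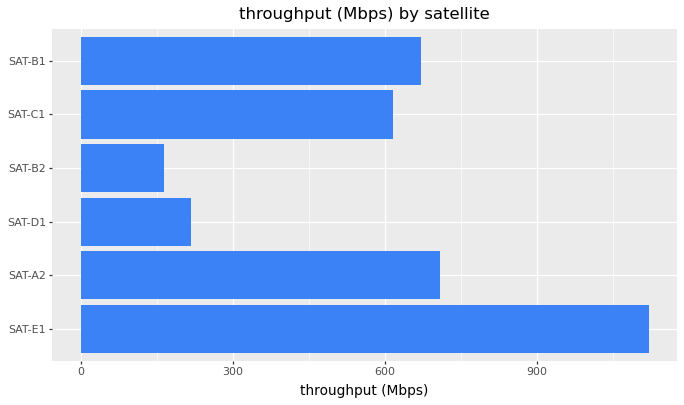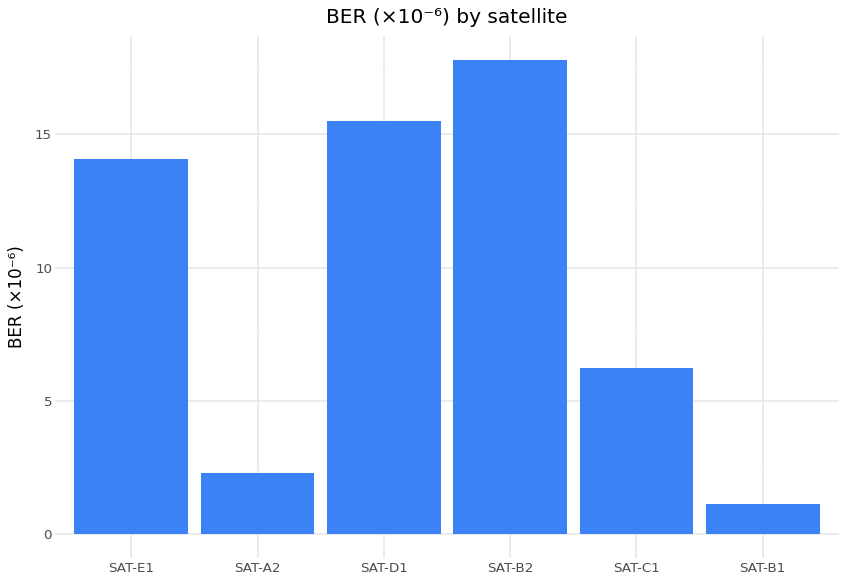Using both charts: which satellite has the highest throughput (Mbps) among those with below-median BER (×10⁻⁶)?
SAT-A2

Chart 2 median BER (×10⁻⁶) ≈ 10; below-median satellites: SAT-A2, SAT-C1, SAT-B1. Among those, SAT-A2 has the highest throughput (Mbps) (≈ 800).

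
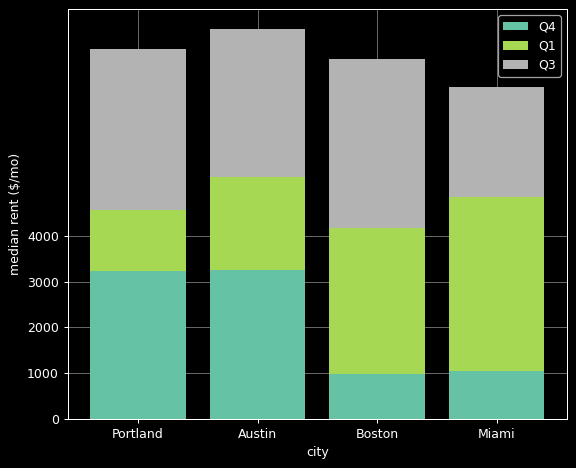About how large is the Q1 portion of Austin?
≈ 2000

Q1 top ≈ 5000, bottom ≈ 3000; segment ≈ 2000.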